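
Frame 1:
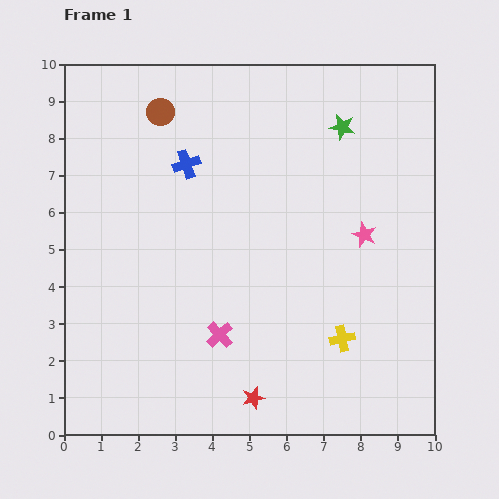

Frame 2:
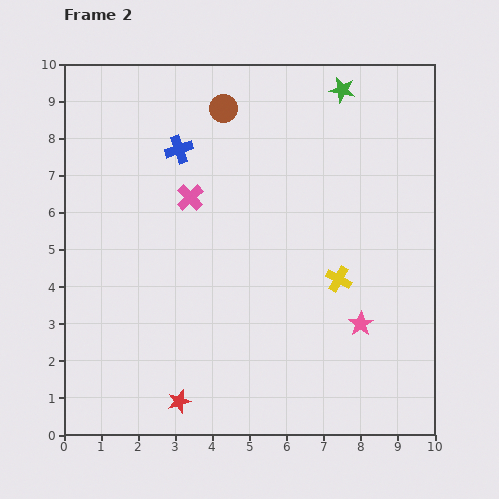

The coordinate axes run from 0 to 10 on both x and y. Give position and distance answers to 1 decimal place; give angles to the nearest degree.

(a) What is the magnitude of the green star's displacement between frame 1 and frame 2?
1.0

The green star moved from (7.5, 8.3) to (7.5, 9.3), a distance of √(0.0² + 1.0²) ≈ 1.0.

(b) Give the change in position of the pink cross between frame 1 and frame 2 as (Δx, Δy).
(-0.8, 3.7)

The pink cross was at (4.2, 2.7) in frame 1 and (3.4, 6.4) in frame 2.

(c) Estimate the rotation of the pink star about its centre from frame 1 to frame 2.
16° clockwise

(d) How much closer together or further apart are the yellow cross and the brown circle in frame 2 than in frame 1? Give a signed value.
-2.3

Distance in frame 1: 7.8. Distance in frame 2: 5.5.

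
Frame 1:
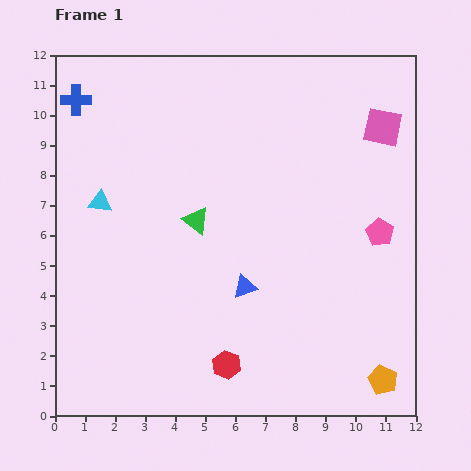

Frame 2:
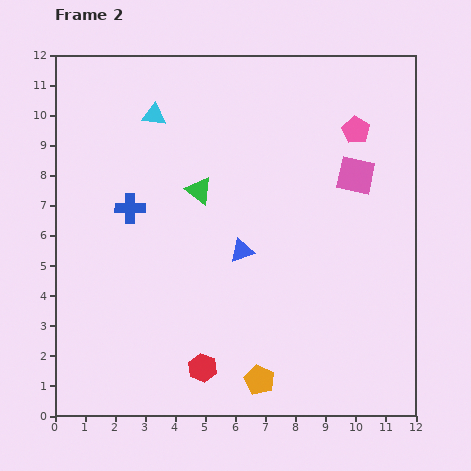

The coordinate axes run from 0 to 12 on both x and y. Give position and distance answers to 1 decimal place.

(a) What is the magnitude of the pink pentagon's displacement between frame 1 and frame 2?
3.5

The pink pentagon moved from (10.8, 6.1) to (10.0, 9.5), a distance of √(0.8² + 3.4²) ≈ 3.5.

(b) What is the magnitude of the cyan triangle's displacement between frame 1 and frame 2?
3.4

The cyan triangle moved from (1.5, 7.1) to (3.3, 10.0), a distance of √(1.8² + 2.9²) ≈ 3.4.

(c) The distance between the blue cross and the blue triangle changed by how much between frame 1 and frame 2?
-4.4

Distance in frame 1: 8.4. Distance in frame 2: 4.0.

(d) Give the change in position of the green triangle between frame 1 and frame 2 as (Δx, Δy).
(0.1, 1.0)

The green triangle was at (4.7, 6.5) in frame 1 and (4.8, 7.5) in frame 2.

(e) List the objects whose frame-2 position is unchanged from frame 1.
none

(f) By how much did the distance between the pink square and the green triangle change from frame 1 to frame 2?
-1.7

Distance in frame 1: 6.9. Distance in frame 2: 5.2.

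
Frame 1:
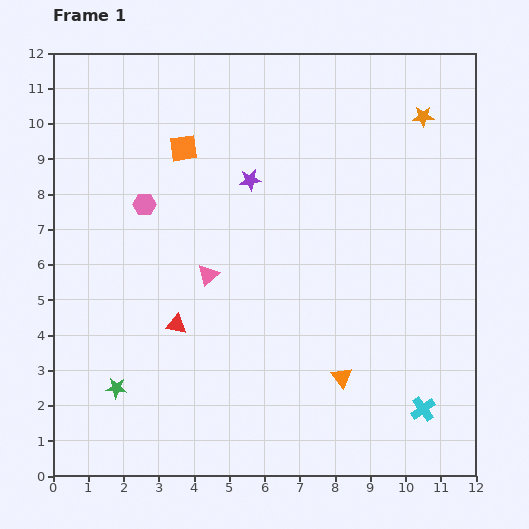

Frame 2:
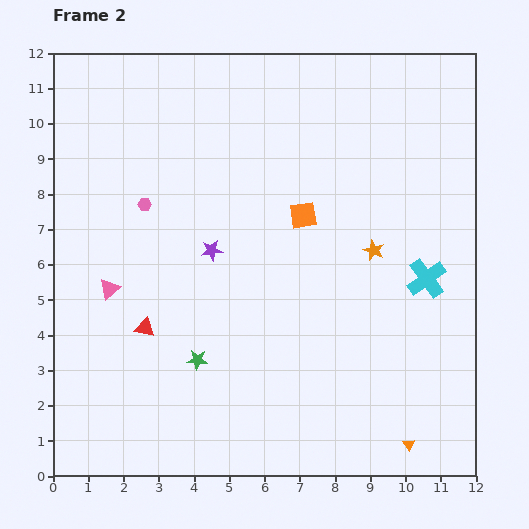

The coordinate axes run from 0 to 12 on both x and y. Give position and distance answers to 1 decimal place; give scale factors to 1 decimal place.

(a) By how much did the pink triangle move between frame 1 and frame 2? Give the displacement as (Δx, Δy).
(-2.8, -0.4)

The pink triangle was at (4.4, 5.7) in frame 1 and (1.6, 5.3) in frame 2.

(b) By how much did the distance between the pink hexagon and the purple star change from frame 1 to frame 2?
-0.8

Distance in frame 1: 3.1. Distance in frame 2: 2.3.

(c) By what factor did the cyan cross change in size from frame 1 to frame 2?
1.6×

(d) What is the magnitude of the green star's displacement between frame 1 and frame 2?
2.4

The green star moved from (1.8, 2.5) to (4.1, 3.3), a distance of √(2.3² + 0.8²) ≈ 2.4.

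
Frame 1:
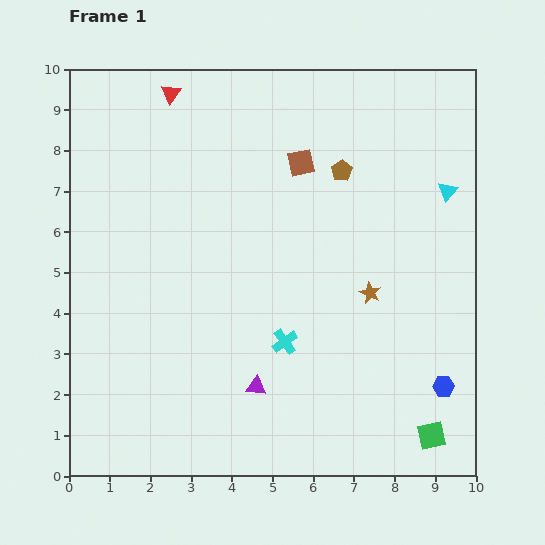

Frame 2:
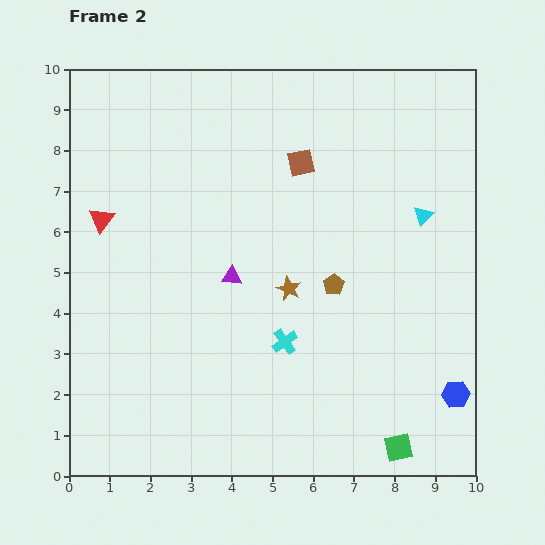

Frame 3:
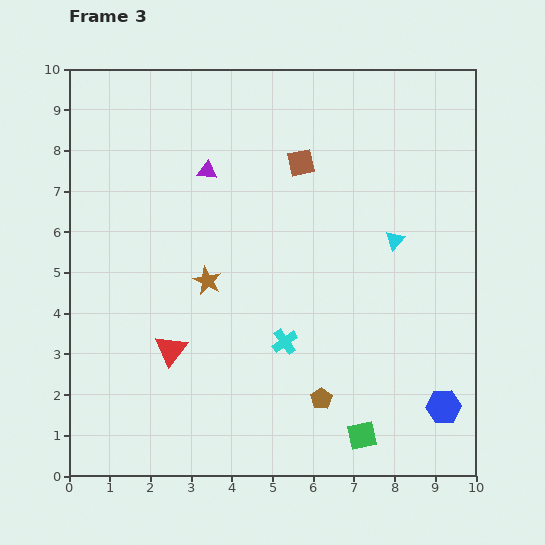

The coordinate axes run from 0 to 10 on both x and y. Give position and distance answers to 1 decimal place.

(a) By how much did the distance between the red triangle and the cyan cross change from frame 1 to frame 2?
-1.3

Distance in frame 1: 6.7. Distance in frame 2: 5.4.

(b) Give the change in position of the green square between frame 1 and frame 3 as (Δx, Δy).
(-1.7, 0.0)

The green square was at (8.9, 1.0) in frame 1 and (7.2, 1.0) in frame 3.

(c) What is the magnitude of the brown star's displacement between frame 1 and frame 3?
4.0

The brown star moved from (7.4, 4.5) to (3.4, 4.8), a distance of √(4.0² + 0.3²) ≈ 4.0.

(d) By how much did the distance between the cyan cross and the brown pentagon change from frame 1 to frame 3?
-2.7

Distance in frame 1: 4.4. Distance in frame 3: 1.7.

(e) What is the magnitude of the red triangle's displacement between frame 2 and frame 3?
3.6

The red triangle moved from (0.8, 6.3) to (2.5, 3.1), a distance of √(1.7² + 3.2²) ≈ 3.6.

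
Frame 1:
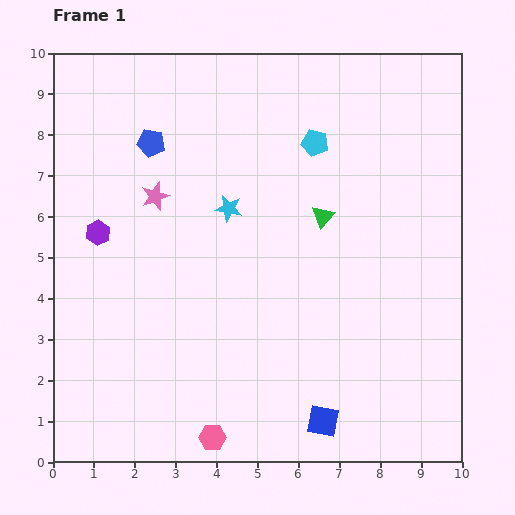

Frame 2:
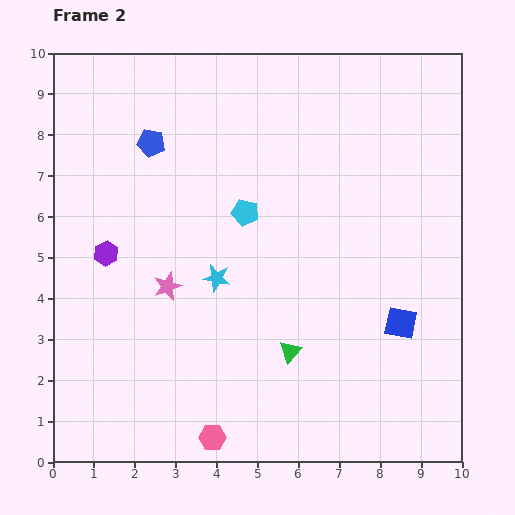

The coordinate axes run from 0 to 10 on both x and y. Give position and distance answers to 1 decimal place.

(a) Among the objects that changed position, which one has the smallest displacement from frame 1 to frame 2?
the purple hexagon

(moved 0.5)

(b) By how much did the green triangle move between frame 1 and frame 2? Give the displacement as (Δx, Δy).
(-0.8, -3.3)

The green triangle was at (6.6, 6.0) in frame 1 and (5.8, 2.7) in frame 2.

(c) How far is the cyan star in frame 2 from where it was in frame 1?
1.7

The cyan star moved from (4.3, 6.2) to (4.0, 4.5), a distance of √(0.3² + 1.7²) ≈ 1.7.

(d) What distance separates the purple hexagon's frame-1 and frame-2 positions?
0.5

The purple hexagon moved from (1.1, 5.6) to (1.3, 5.1), a distance of √(0.2² + 0.5²) ≈ 0.5.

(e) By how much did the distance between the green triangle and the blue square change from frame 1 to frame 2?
-2.2

Distance in frame 1: 5.0. Distance in frame 2: 2.8.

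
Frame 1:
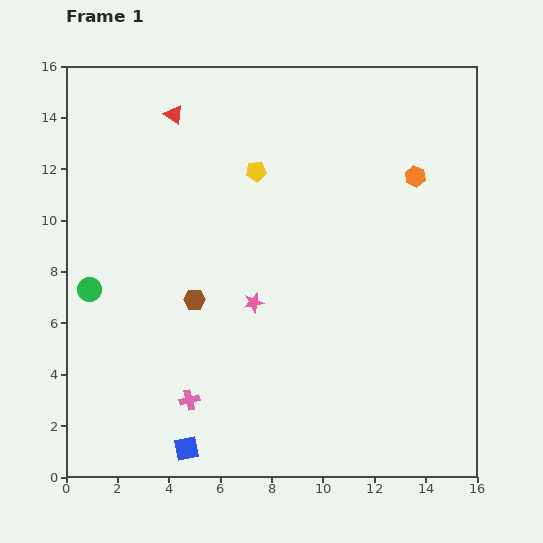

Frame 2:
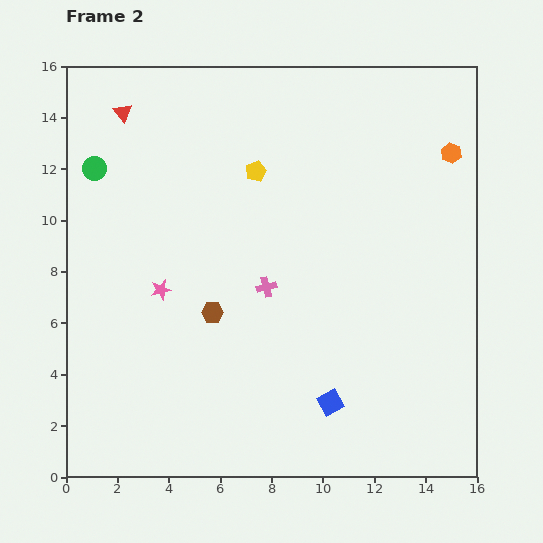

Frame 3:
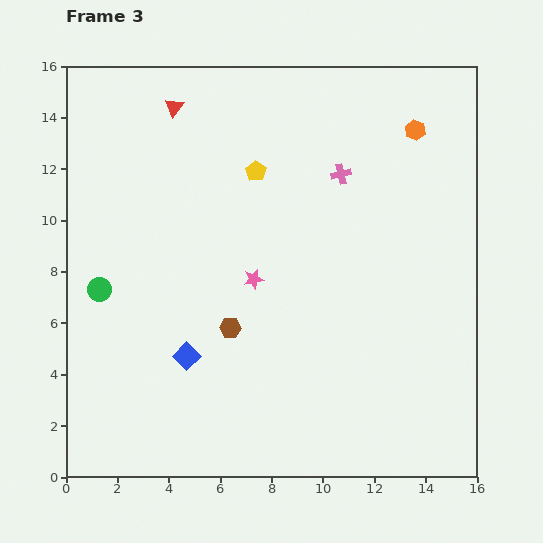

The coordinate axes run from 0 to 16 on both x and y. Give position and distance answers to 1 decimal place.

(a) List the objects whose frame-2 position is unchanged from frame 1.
the yellow pentagon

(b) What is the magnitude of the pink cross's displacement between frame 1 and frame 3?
10.6

The pink cross moved from (4.8, 3.0) to (10.7, 11.8), a distance of √(5.9² + 8.8²) ≈ 10.6.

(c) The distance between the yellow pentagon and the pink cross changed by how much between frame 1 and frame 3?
-6.0

Distance in frame 1: 9.3. Distance in frame 3: 3.3.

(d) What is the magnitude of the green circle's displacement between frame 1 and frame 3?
0.4

The green circle moved from (0.9, 7.3) to (1.3, 7.3), a distance of √(0.4² + 0.0²) ≈ 0.4.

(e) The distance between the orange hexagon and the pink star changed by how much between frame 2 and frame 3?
-3.9

Distance in frame 2: 12.5. Distance in frame 3: 8.6.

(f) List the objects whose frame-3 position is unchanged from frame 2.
the yellow pentagon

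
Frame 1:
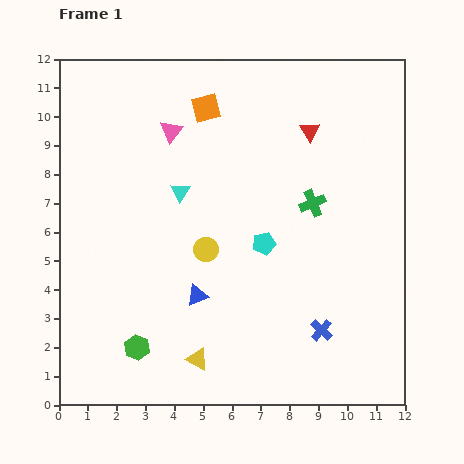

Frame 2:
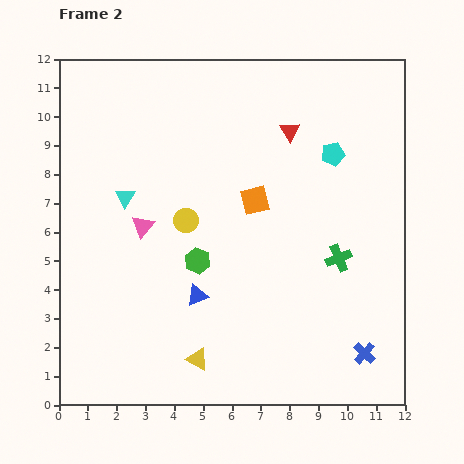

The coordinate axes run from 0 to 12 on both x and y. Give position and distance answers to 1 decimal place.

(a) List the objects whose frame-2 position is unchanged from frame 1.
the yellow triangle, the blue triangle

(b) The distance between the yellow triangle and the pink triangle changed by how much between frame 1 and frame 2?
-3.0

Distance in frame 1: 8.0. Distance in frame 2: 5.0.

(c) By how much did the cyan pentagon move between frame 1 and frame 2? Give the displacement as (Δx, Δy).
(2.4, 3.1)

The cyan pentagon was at (7.1, 5.6) in frame 1 and (9.5, 8.7) in frame 2.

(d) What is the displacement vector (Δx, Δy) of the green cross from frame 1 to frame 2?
(0.9, -1.9)

The green cross was at (8.8, 7.0) in frame 1 and (9.7, 5.1) in frame 2.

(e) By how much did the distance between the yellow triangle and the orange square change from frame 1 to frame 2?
-2.8

Distance in frame 1: 8.7. Distance in frame 2: 5.9.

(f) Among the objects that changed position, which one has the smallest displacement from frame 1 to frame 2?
the red triangle

(moved 0.7)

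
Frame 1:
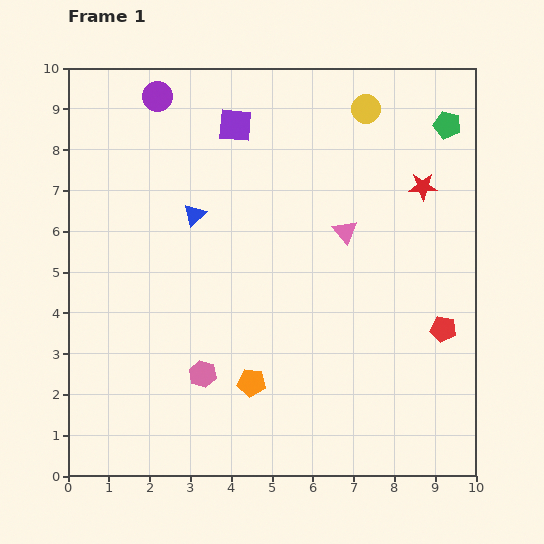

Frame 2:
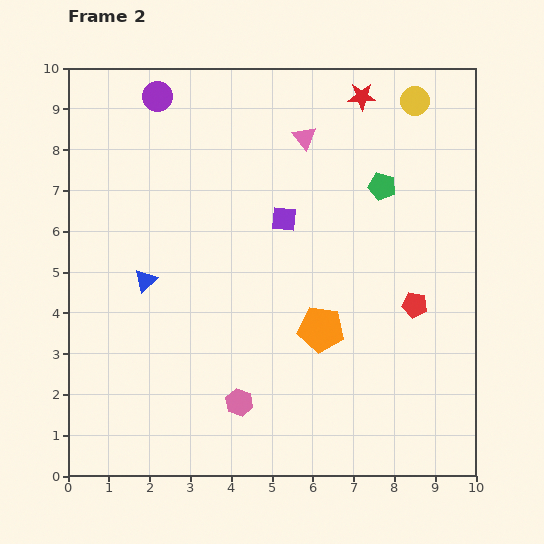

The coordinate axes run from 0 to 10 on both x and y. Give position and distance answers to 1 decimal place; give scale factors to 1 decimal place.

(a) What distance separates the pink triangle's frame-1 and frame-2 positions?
2.5

The pink triangle moved from (6.8, 6.0) to (5.8, 8.3), a distance of √(1.0² + 2.3²) ≈ 2.5.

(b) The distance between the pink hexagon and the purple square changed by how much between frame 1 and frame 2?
-1.6

Distance in frame 1: 6.2. Distance in frame 2: 4.6.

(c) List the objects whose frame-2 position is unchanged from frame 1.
the purple circle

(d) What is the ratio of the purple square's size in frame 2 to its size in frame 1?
0.7×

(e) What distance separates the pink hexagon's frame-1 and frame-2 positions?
1.1

The pink hexagon moved from (3.3, 2.5) to (4.2, 1.8), a distance of √(0.9² + 0.7²) ≈ 1.1.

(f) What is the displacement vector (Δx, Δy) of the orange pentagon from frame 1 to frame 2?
(1.7, 1.3)

The orange pentagon was at (4.5, 2.3) in frame 1 and (6.2, 3.6) in frame 2.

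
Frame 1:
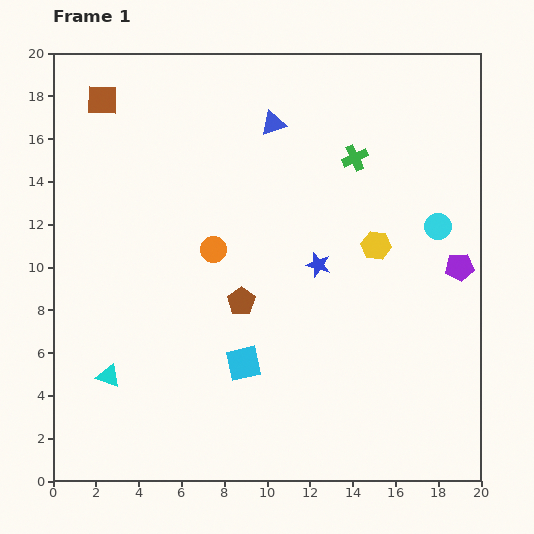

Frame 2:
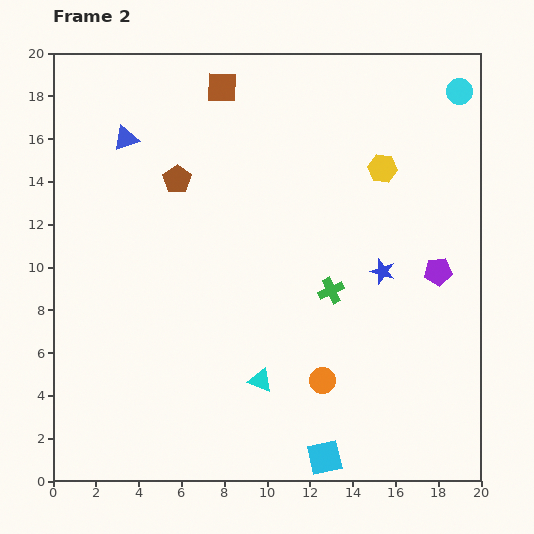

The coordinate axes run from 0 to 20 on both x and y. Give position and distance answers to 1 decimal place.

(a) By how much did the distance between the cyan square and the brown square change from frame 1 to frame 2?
+4.0

Distance in frame 1: 14.0. Distance in frame 2: 18.0.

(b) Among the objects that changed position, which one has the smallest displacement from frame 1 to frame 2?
the purple pentagon

(moved 1.0)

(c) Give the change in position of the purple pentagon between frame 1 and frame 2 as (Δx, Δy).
(-1.0, -0.2)

The purple pentagon was at (19.0, 10.0) in frame 1 and (18.0, 9.8) in frame 2.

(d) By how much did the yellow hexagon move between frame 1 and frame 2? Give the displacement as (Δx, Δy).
(0.3, 3.6)

The yellow hexagon was at (15.1, 11.0) in frame 1 and (15.4, 14.6) in frame 2.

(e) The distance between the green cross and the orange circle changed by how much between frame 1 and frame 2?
-3.7

Distance in frame 1: 7.9. Distance in frame 2: 4.2.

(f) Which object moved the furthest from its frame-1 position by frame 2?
the orange circle

(moved 8.0; next 7.1)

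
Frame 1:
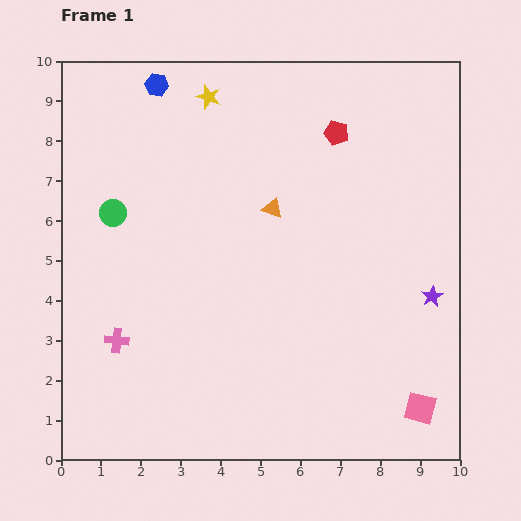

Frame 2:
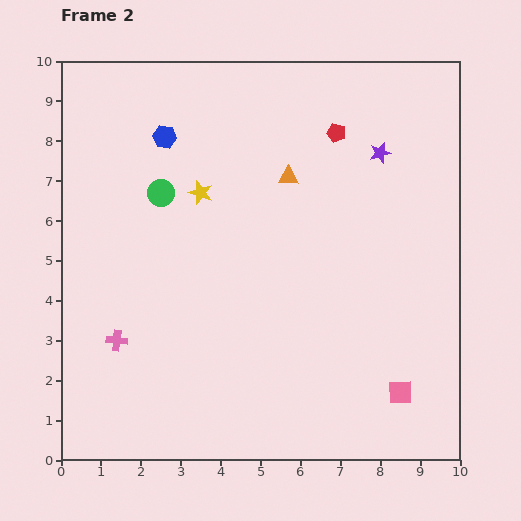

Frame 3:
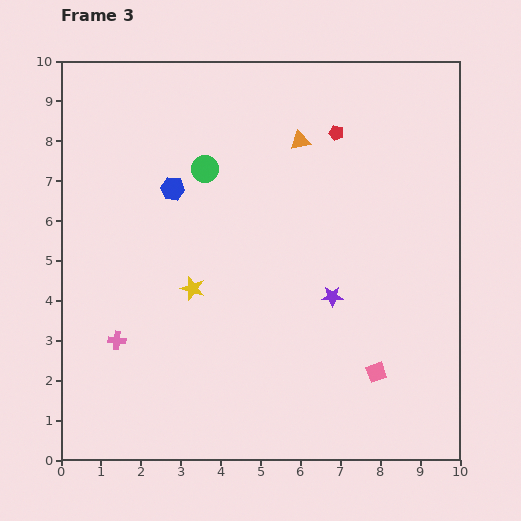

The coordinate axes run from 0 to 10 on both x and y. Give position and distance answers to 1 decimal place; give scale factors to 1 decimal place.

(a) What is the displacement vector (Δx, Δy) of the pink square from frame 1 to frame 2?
(-0.5, 0.4)

The pink square was at (9.0, 1.3) in frame 1 and (8.5, 1.7) in frame 2.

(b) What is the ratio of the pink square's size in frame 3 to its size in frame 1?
0.6×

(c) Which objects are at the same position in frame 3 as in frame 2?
the pink cross, the red pentagon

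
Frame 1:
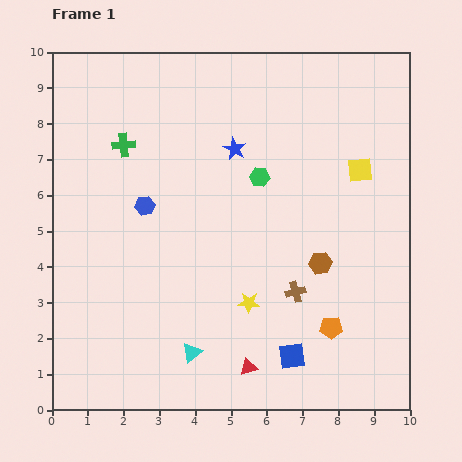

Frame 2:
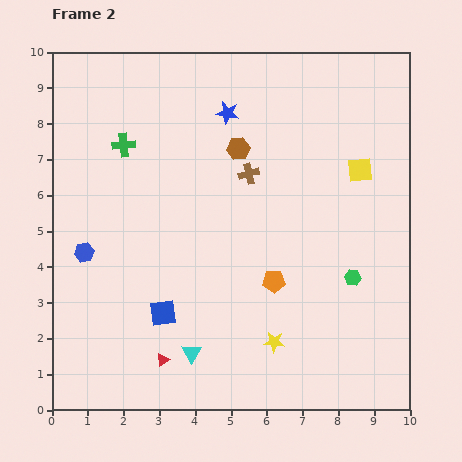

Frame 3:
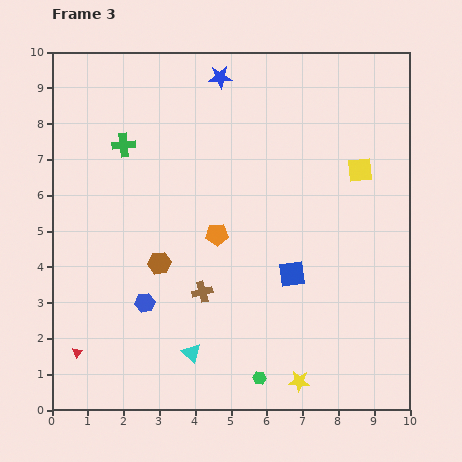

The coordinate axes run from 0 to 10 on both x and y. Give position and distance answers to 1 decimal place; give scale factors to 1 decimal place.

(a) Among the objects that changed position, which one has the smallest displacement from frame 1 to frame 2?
the blue star

(moved 1.0)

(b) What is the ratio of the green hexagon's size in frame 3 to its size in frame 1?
0.7×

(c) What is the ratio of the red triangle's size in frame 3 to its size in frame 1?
0.6×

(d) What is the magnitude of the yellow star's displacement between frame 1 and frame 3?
2.6

The yellow star moved from (5.5, 3.0) to (6.9, 0.8), a distance of √(1.4² + 2.2²) ≈ 2.6.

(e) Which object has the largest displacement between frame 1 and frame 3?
the green hexagon

(moved 5.6; next 4.8)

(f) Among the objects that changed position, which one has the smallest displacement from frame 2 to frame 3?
the blue star

(moved 1.0)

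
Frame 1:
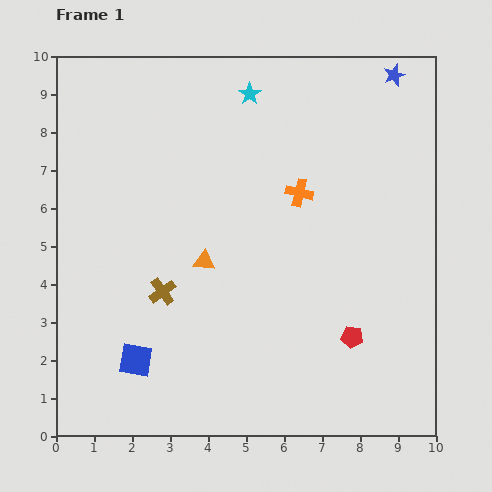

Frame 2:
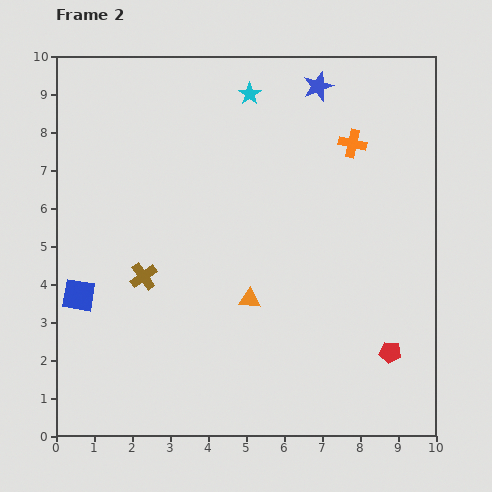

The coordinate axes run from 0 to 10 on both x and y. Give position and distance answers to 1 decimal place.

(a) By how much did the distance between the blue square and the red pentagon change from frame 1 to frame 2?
+2.6

Distance in frame 1: 5.7. Distance in frame 2: 8.3.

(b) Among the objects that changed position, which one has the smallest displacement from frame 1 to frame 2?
the brown cross

(moved 0.6)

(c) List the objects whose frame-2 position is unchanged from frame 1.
the cyan star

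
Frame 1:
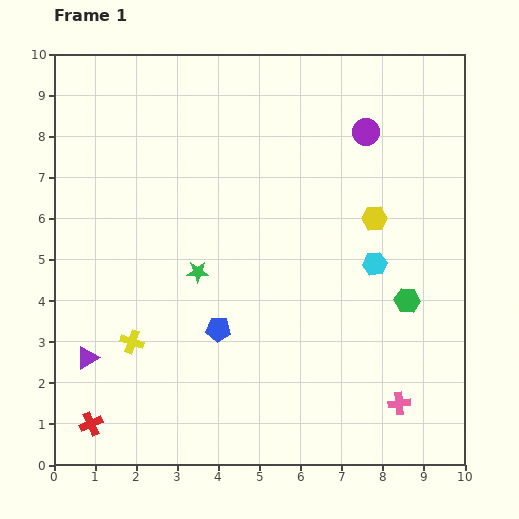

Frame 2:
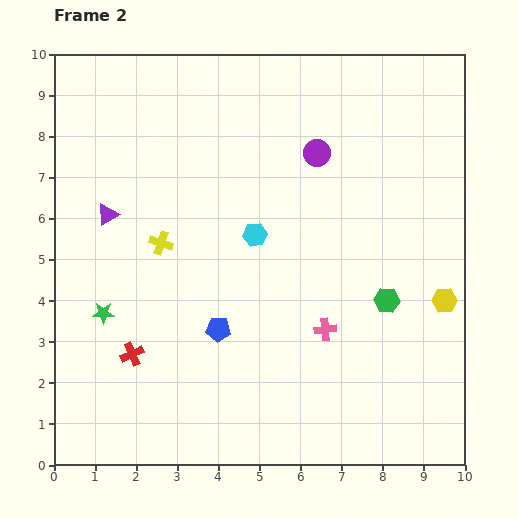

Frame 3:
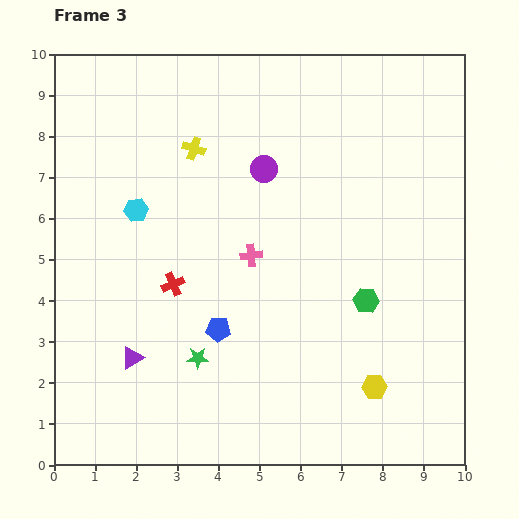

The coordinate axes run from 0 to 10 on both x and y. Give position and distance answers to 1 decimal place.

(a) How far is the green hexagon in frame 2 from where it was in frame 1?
0.5

The green hexagon moved from (8.6, 4.0) to (8.1, 4.0), a distance of √(0.5² + 0.0²) ≈ 0.5.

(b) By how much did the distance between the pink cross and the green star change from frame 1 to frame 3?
-3.1

Distance in frame 1: 5.9. Distance in frame 3: 2.8.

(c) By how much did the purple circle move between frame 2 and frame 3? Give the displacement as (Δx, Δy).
(-1.3, -0.4)

The purple circle was at (6.4, 7.6) in frame 2 and (5.1, 7.2) in frame 3.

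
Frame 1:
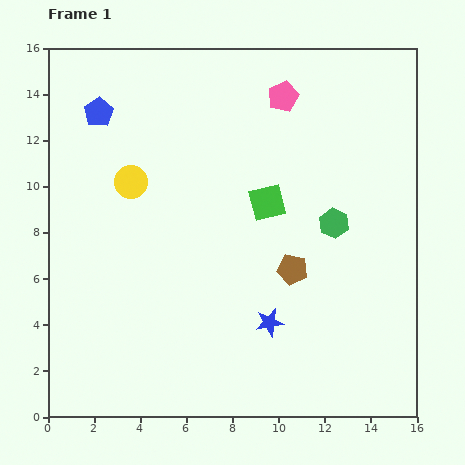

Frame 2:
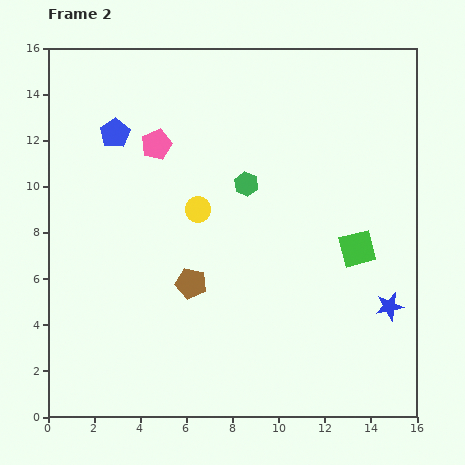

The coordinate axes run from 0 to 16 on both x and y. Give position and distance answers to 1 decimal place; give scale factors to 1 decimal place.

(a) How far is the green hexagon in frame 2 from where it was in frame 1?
4.2

The green hexagon moved from (12.4, 8.4) to (8.6, 10.1), a distance of √(3.8² + 1.7²) ≈ 4.2.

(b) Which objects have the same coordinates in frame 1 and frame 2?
none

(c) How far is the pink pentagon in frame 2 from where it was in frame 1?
5.9

The pink pentagon moved from (10.2, 13.9) to (4.7, 11.8), a distance of √(5.5² + 2.1²) ≈ 5.9.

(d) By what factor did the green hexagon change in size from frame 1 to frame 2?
0.8×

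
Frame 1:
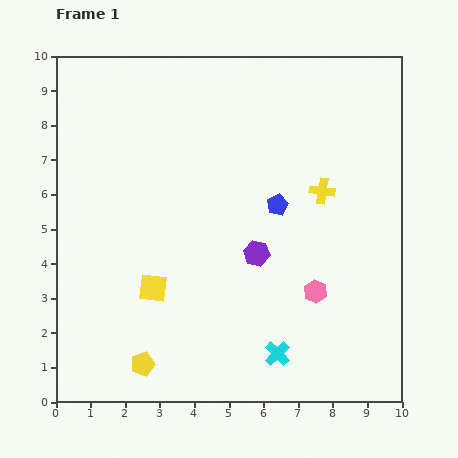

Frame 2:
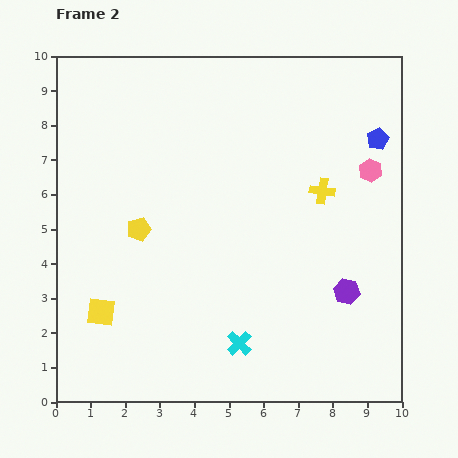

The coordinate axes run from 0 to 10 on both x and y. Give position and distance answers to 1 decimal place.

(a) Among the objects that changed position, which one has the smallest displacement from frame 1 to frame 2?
the cyan cross

(moved 1.1)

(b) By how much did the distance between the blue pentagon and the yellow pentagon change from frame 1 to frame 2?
+1.4

Distance in frame 1: 6.0. Distance in frame 2: 7.4.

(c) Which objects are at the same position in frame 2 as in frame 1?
the yellow cross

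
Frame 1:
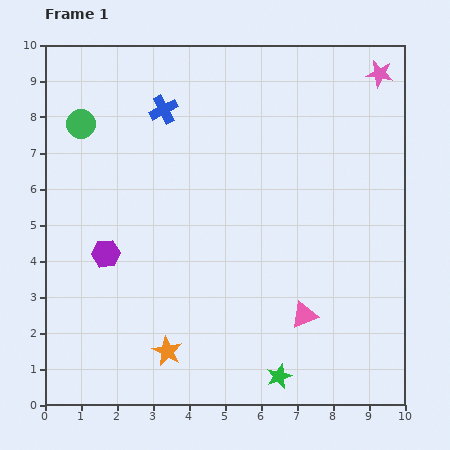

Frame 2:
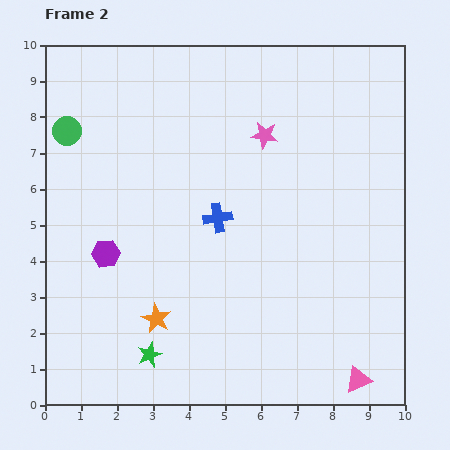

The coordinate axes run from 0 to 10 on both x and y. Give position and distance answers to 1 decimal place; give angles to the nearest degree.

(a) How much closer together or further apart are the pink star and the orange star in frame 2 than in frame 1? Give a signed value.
-3.8

Distance in frame 1: 9.7. Distance in frame 2: 5.9.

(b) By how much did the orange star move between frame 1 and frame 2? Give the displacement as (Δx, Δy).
(-0.3, 0.9)

The orange star was at (3.4, 1.5) in frame 1 and (3.1, 2.4) in frame 2.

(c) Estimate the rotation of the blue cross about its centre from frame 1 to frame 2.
18° clockwise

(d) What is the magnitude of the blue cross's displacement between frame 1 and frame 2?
3.4

The blue cross moved from (3.3, 8.2) to (4.8, 5.2), a distance of √(1.5² + 3.0²) ≈ 3.4.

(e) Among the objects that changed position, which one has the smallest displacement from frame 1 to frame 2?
the green circle

(moved 0.4)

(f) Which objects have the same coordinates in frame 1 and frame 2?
the purple hexagon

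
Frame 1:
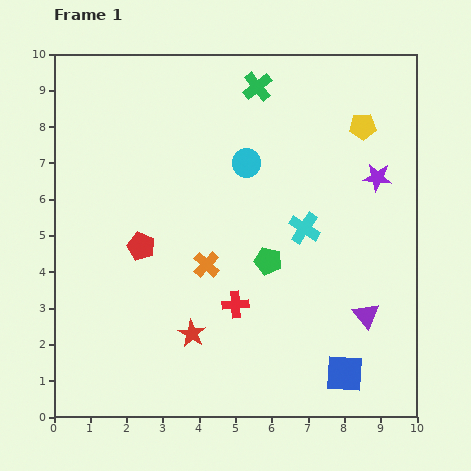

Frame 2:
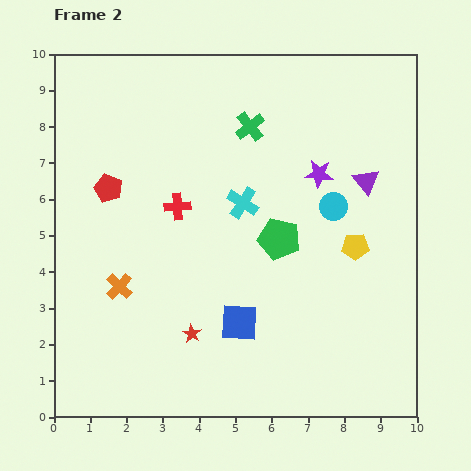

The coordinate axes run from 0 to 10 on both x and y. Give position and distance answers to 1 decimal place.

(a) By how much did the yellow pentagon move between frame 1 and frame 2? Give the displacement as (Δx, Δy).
(-0.2, -3.3)

The yellow pentagon was at (8.5, 8.0) in frame 1 and (8.3, 4.7) in frame 2.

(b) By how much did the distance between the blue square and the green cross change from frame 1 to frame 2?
-2.9

Distance in frame 1: 8.3. Distance in frame 2: 5.4.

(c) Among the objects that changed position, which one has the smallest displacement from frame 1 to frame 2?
the green pentagon

(moved 0.7)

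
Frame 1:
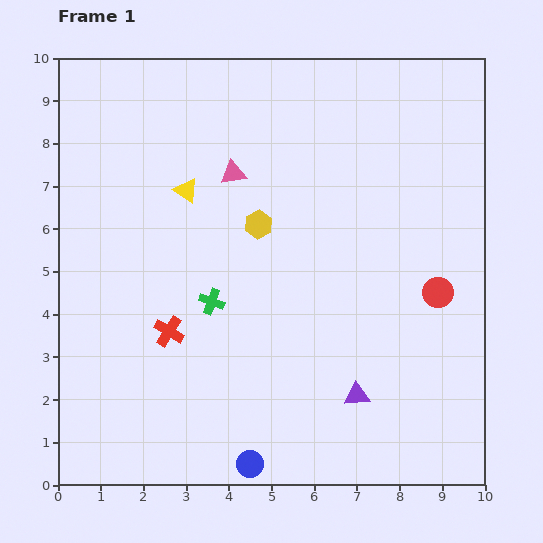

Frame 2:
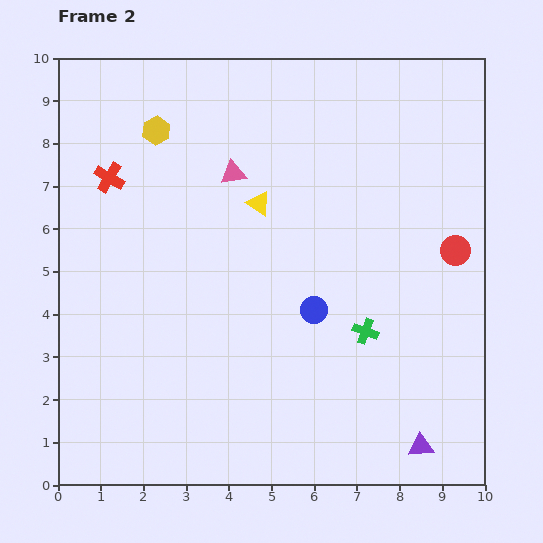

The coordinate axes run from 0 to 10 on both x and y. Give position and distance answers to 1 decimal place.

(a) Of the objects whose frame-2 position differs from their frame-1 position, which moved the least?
the red circle

(moved 1.1)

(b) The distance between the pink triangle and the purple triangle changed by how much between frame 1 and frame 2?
+1.8

Distance in frame 1: 6.0. Distance in frame 2: 7.8.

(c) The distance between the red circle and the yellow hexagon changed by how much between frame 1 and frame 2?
+3.0

Distance in frame 1: 4.5. Distance in frame 2: 7.5.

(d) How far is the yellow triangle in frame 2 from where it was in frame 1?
1.7

The yellow triangle moved from (3.0, 6.9) to (4.7, 6.6), a distance of √(1.7² + 0.3²) ≈ 1.7.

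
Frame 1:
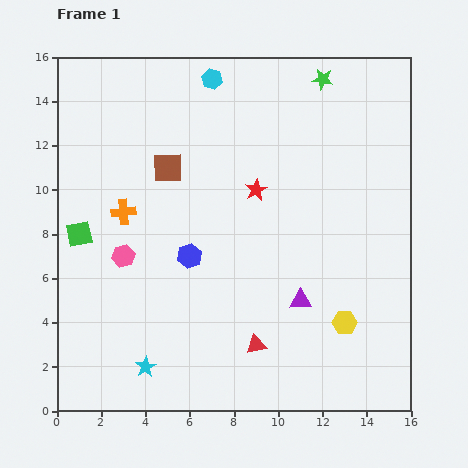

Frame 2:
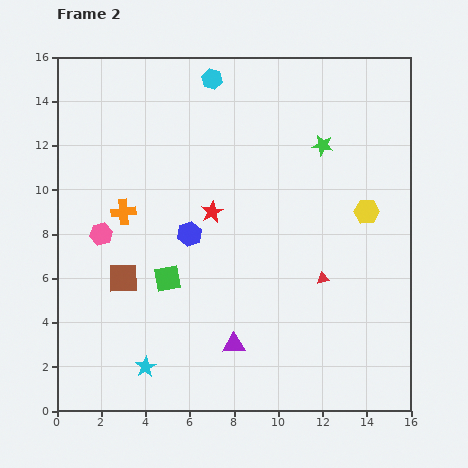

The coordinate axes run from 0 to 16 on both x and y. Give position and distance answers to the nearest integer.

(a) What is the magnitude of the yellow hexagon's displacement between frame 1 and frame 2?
5

The yellow hexagon moved from (13, 4) to (14, 9), a distance of √(1² + 5²) ≈ 5.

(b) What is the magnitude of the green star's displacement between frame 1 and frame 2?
3

The green star moved from (12, 15) to (12, 12), a distance of √(0² + 3²) ≈ 3.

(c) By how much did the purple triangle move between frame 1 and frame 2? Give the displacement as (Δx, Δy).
(-3, -2)

The purple triangle was at (11, 5) in frame 1 and (8, 3) in frame 2.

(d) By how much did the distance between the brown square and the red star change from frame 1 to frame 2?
+1

Distance in frame 1: 4. Distance in frame 2: 5.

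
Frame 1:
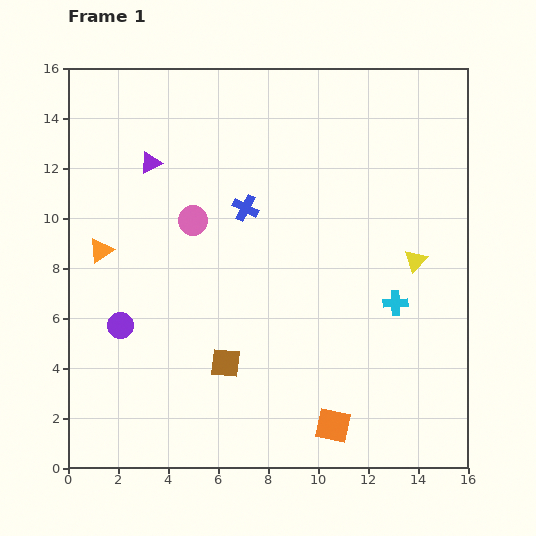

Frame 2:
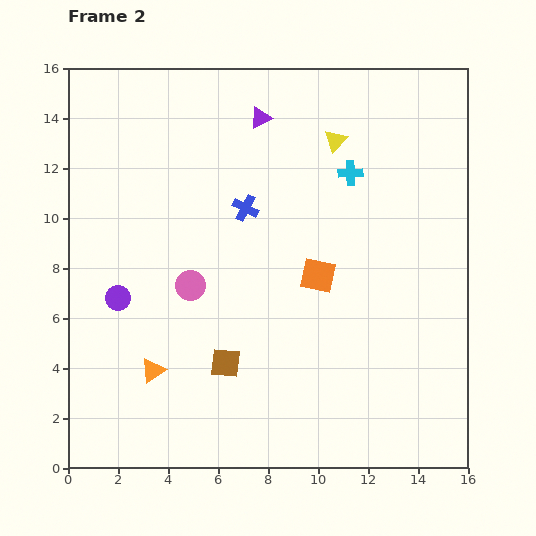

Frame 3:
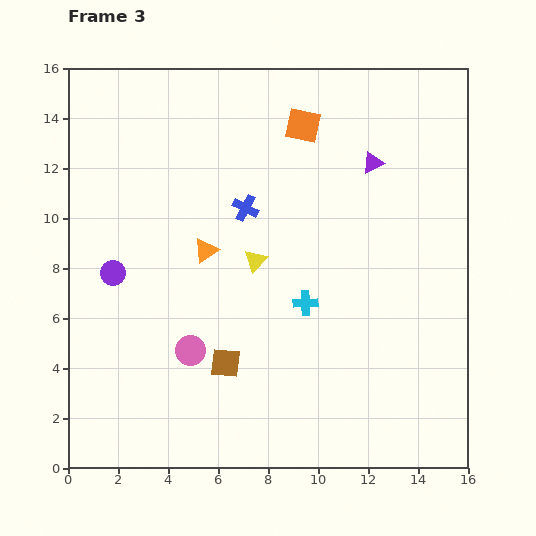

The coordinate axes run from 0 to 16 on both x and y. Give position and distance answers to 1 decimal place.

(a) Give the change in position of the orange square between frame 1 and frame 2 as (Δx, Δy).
(-0.6, 6.0)

The orange square was at (10.6, 1.7) in frame 1 and (10.0, 7.7) in frame 2.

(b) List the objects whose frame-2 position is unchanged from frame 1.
the blue cross, the brown square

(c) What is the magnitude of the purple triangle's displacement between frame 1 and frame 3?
8.9

The purple triangle moved from (3.3, 12.2) to (12.2, 12.2), a distance of √(8.9² + 0.0²) ≈ 8.9.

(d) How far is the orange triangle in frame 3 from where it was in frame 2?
5.2

The orange triangle moved from (3.4, 3.9) to (5.5, 8.7), a distance of √(2.1² + 4.8²) ≈ 5.2.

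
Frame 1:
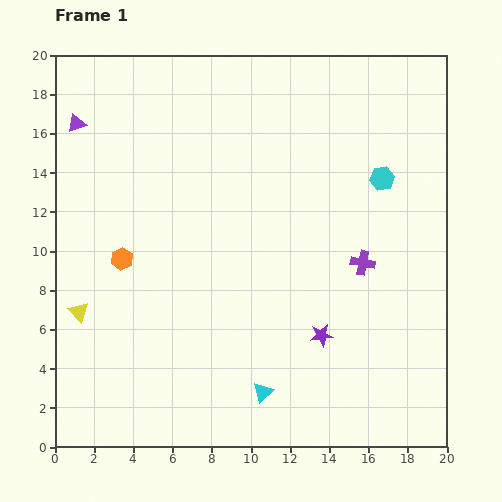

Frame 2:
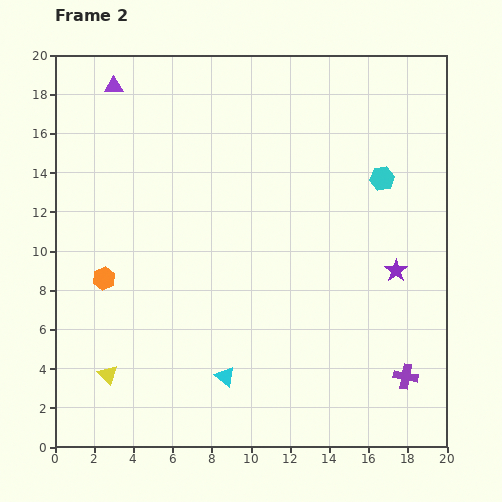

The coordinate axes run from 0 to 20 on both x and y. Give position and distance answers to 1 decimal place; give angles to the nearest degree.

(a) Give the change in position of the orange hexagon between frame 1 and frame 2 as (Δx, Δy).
(-0.9, -1.0)

The orange hexagon was at (3.4, 9.6) in frame 1 and (2.5, 8.6) in frame 2.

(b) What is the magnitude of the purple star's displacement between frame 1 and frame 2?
5.0

The purple star moved from (13.6, 5.7) to (17.4, 9.0), a distance of √(3.8² + 3.3²) ≈ 5.0.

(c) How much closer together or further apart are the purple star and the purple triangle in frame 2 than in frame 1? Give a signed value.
+0.7

Distance in frame 1: 16.5. Distance in frame 2: 17.2.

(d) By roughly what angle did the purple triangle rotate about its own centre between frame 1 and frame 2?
19° clockwise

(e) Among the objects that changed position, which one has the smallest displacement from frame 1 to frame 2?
the orange hexagon

(moved 1.3)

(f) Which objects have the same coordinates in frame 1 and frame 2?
the cyan hexagon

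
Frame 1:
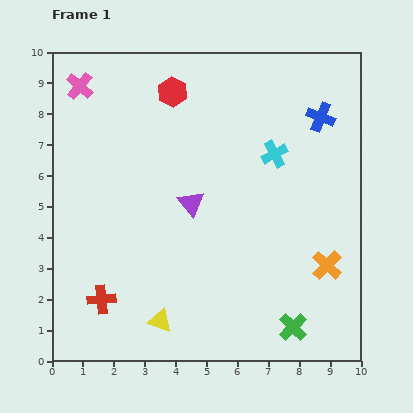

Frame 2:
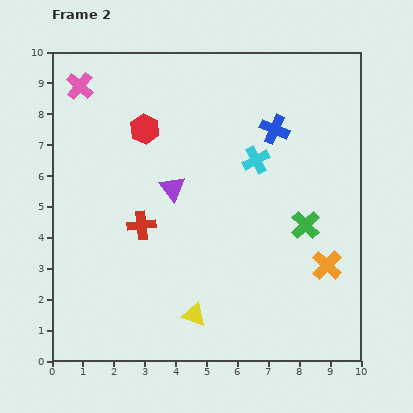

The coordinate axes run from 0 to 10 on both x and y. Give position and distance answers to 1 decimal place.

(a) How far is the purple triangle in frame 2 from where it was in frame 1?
0.8

The purple triangle moved from (4.5, 5.1) to (3.9, 5.6), a distance of √(0.6² + 0.5²) ≈ 0.8.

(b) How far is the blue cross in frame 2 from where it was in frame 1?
1.6

The blue cross moved from (8.7, 7.9) to (7.2, 7.5), a distance of √(1.5² + 0.4²) ≈ 1.6.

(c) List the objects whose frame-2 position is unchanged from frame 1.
the pink cross, the orange cross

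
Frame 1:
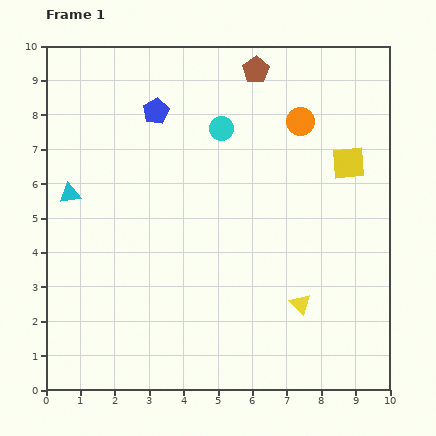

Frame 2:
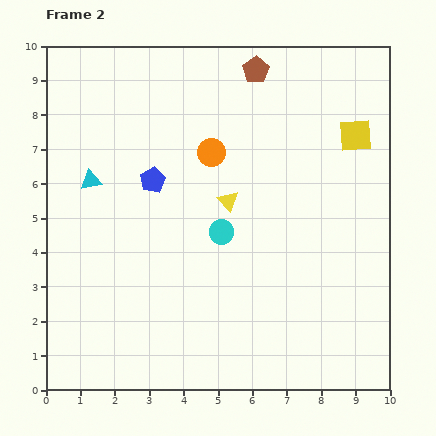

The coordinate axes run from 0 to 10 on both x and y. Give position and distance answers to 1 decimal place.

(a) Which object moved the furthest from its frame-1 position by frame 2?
the yellow triangle

(moved 3.7; next 3.0)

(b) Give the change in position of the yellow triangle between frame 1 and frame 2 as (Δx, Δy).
(-2.1, 3.0)

The yellow triangle was at (7.4, 2.5) in frame 1 and (5.3, 5.5) in frame 2.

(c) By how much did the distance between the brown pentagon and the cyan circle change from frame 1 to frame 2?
+2.8

Distance in frame 1: 2.0. Distance in frame 2: 4.8.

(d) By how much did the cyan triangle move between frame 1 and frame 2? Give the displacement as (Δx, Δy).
(0.6, 0.4)

The cyan triangle was at (0.7, 5.7) in frame 1 and (1.3, 6.1) in frame 2.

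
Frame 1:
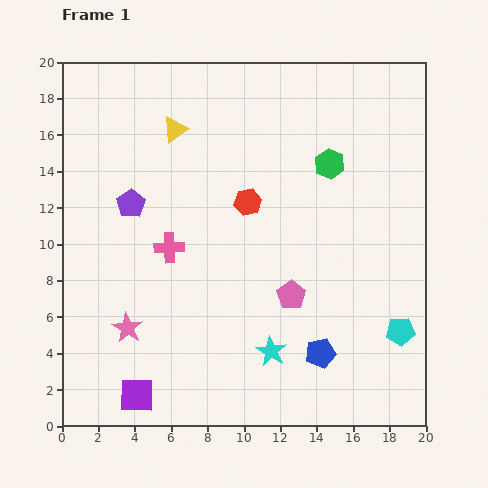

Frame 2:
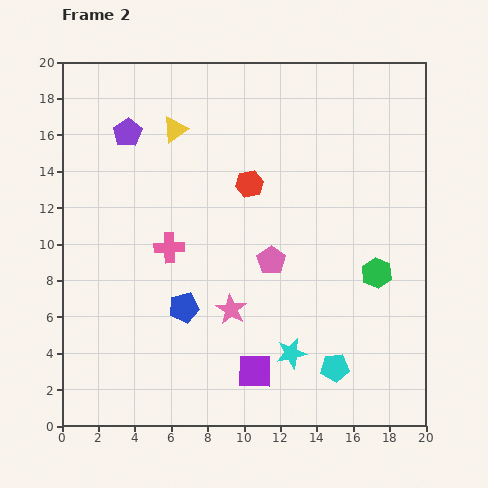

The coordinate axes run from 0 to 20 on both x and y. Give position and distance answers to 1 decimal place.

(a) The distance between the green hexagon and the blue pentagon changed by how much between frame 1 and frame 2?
+0.4

Distance in frame 1: 10.4. Distance in frame 2: 10.8.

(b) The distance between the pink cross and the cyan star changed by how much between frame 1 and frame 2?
+0.9

Distance in frame 1: 8.0. Distance in frame 2: 8.9.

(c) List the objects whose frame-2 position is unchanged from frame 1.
the yellow triangle, the pink cross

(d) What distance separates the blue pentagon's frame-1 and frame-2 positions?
7.9

The blue pentagon moved from (14.2, 4.0) to (6.7, 6.5), a distance of √(7.5² + 2.5²) ≈ 7.9.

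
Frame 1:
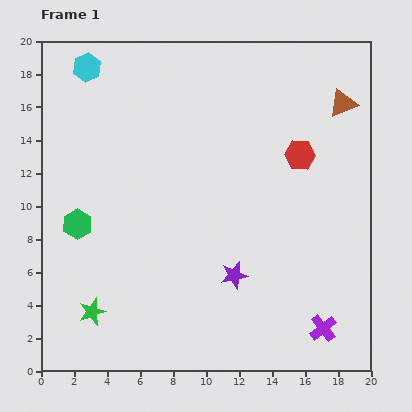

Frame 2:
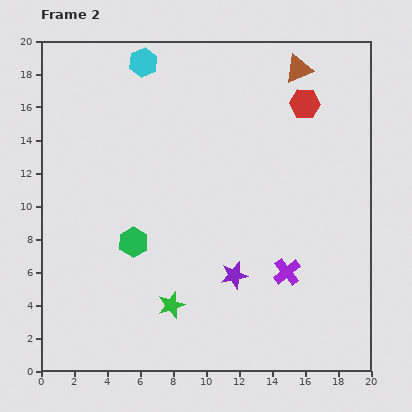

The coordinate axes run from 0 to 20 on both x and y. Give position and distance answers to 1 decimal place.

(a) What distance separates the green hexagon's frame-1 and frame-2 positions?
3.6

The green hexagon moved from (2.2, 8.9) to (5.6, 7.8), a distance of √(3.4² + 1.1²) ≈ 3.6.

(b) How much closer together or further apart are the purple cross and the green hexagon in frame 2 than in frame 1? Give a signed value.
-6.7

Distance in frame 1: 16.2. Distance in frame 2: 9.5.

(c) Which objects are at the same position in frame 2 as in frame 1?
the purple star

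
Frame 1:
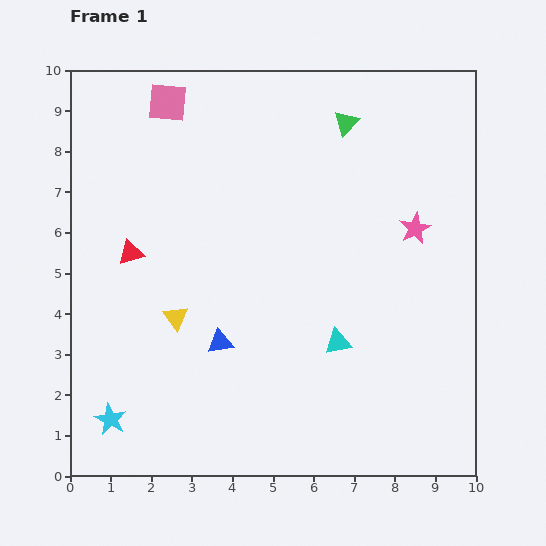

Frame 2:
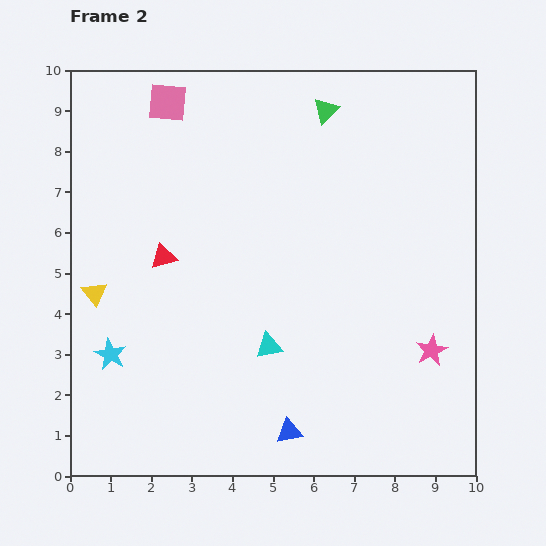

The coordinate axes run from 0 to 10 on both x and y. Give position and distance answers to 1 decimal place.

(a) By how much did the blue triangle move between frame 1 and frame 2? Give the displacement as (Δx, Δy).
(1.7, -2.2)

The blue triangle was at (3.7, 3.3) in frame 1 and (5.4, 1.1) in frame 2.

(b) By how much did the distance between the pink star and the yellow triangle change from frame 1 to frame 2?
+2.1

Distance in frame 1: 6.3. Distance in frame 2: 8.4.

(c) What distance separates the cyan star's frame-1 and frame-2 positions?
1.6

The cyan star moved from (1.0, 1.4) to (1.0, 3.0), a distance of √(0.0² + 1.6²) ≈ 1.6.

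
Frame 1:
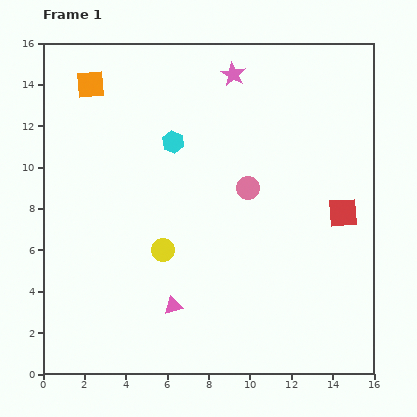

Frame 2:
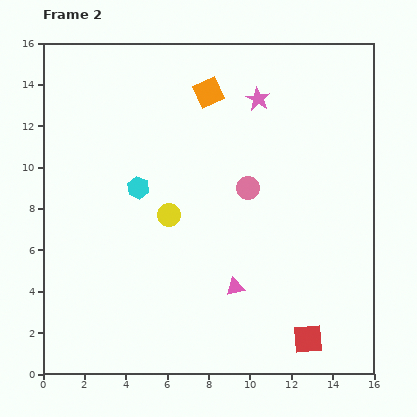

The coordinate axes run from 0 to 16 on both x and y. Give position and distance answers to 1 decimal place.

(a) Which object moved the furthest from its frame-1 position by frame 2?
the red square

(moved 6.3; next 5.7)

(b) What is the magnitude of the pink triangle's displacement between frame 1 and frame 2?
3.1

The pink triangle moved from (6.3, 3.3) to (9.3, 4.2), a distance of √(3.0² + 0.9²) ≈ 3.1.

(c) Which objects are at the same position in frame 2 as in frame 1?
the pink circle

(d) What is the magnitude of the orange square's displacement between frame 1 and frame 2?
5.7

The orange square moved from (2.3, 14.0) to (8.0, 13.6), a distance of √(5.7² + 0.4²) ≈ 5.7.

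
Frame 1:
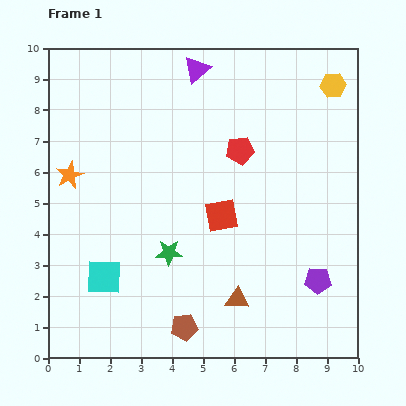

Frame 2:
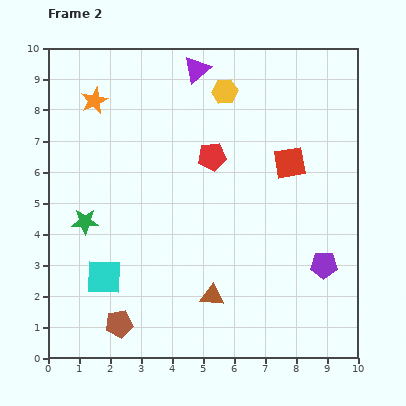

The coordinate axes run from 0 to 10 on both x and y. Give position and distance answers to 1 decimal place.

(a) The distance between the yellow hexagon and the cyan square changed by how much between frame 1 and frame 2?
-2.5

Distance in frame 1: 9.7. Distance in frame 2: 7.2.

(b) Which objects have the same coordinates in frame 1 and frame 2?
the cyan square, the purple triangle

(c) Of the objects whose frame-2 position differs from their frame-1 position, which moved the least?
the purple pentagon

(moved 0.5)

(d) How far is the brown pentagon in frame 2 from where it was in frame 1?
2.1

The brown pentagon moved from (4.4, 1.0) to (2.3, 1.1), a distance of √(2.1² + 0.1²) ≈ 2.1.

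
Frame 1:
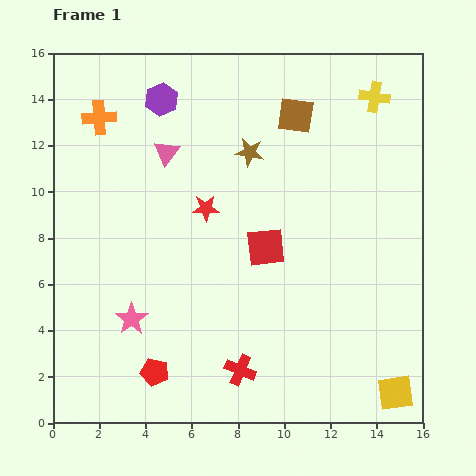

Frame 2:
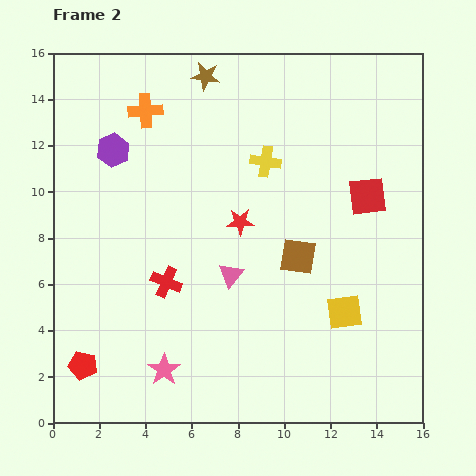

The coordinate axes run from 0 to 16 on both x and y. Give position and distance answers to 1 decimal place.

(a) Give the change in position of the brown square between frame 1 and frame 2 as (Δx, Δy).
(0.1, -6.1)

The brown square was at (10.5, 13.3) in frame 1 and (10.6, 7.2) in frame 2.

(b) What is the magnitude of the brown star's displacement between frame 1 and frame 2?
3.8

The brown star moved from (8.5, 11.7) to (6.6, 15.0), a distance of √(1.9² + 3.3²) ≈ 3.8.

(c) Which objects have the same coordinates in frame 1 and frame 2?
none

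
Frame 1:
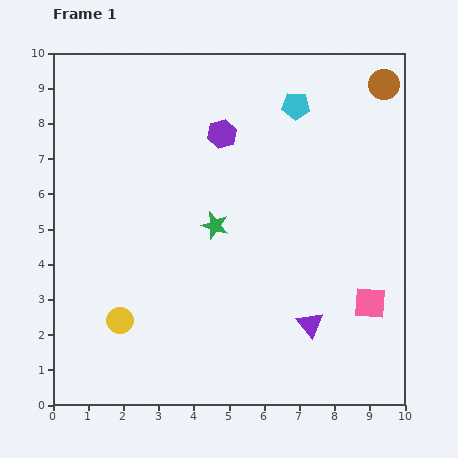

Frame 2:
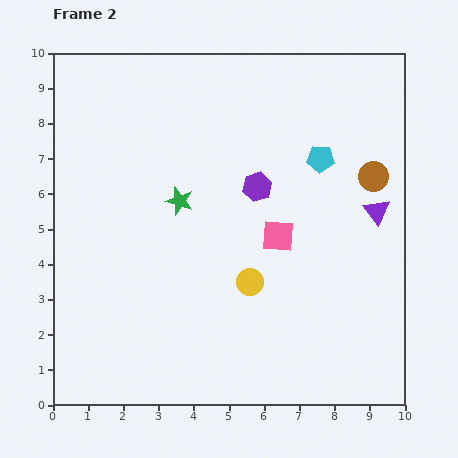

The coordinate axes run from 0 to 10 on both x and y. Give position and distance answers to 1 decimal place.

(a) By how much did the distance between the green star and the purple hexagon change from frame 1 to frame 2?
-0.4

Distance in frame 1: 2.6. Distance in frame 2: 2.2.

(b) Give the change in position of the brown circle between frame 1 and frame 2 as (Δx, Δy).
(-0.3, -2.6)

The brown circle was at (9.4, 9.1) in frame 1 and (9.1, 6.5) in frame 2.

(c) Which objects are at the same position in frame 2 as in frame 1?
none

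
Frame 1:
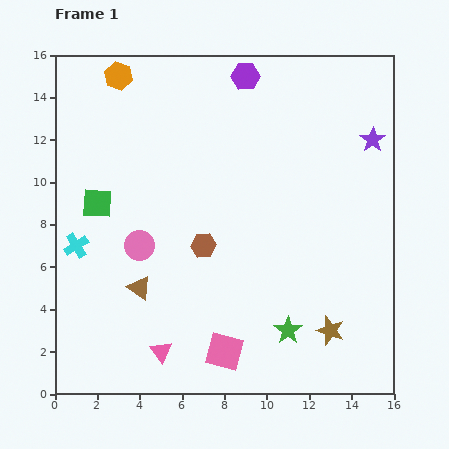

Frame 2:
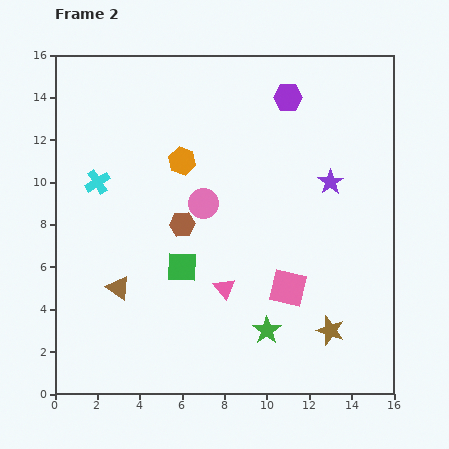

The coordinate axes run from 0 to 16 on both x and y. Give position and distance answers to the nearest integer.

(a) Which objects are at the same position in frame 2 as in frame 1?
the brown star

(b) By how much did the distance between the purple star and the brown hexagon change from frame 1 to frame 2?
-2

Distance in frame 1: 9. Distance in frame 2: 7.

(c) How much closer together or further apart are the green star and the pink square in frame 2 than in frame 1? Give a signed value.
-1

Distance in frame 1: 3. Distance in frame 2: 2.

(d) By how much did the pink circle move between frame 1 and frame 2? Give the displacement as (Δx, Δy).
(3, 2)

The pink circle was at (4, 7) in frame 1 and (7, 9) in frame 2.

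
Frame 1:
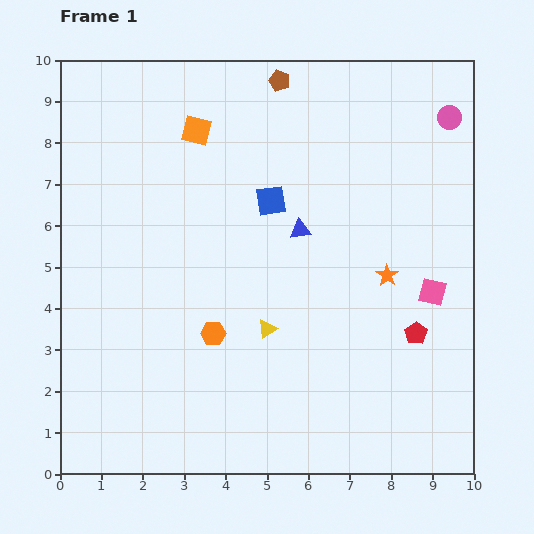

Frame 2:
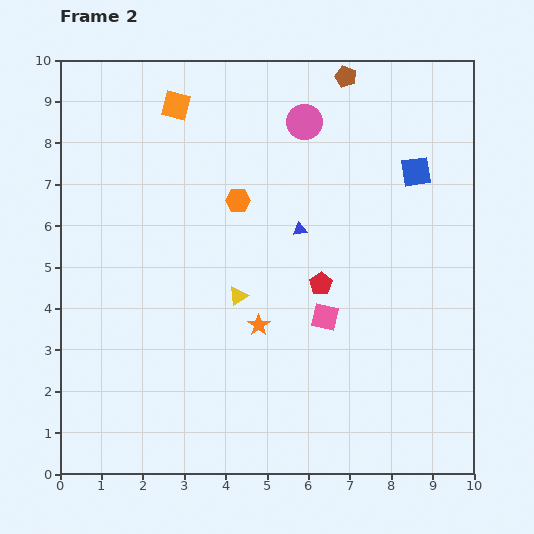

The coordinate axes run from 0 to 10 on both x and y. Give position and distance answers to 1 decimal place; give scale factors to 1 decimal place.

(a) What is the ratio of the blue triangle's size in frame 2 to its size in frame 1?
0.7×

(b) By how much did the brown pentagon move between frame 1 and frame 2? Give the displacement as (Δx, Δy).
(1.6, 0.1)

The brown pentagon was at (5.3, 9.5) in frame 1 and (6.9, 9.6) in frame 2.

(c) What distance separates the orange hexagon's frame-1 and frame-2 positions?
3.3

The orange hexagon moved from (3.7, 3.4) to (4.3, 6.6), a distance of √(0.6² + 3.2²) ≈ 3.3.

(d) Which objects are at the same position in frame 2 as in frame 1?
the blue triangle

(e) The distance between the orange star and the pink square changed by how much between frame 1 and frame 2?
+0.4

Distance in frame 1: 1.2. Distance in frame 2: 1.6.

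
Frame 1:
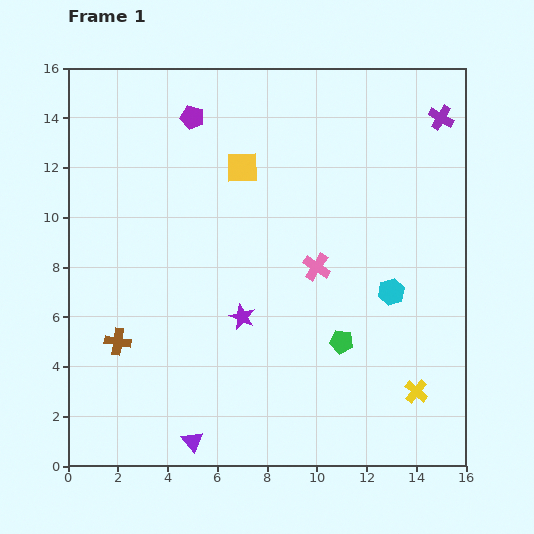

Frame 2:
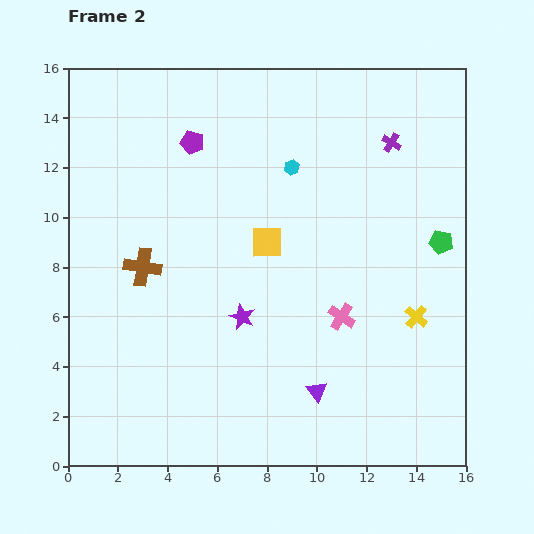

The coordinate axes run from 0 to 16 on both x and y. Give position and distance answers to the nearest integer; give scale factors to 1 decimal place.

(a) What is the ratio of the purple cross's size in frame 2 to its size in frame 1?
0.8×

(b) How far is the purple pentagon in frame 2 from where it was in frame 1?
1

The purple pentagon moved from (5, 14) to (5, 13), a distance of √(0² + 1²) ≈ 1.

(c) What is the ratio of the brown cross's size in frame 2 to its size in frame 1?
1.4×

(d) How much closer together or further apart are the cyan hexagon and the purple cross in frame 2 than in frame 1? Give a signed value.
-3

Distance in frame 1: 7. Distance in frame 2: 4.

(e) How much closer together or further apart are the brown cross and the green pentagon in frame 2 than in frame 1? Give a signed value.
+3

Distance in frame 1: 9. Distance in frame 2: 12.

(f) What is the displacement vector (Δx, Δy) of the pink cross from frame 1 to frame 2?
(1, -2)

The pink cross was at (10, 8) in frame 1 and (11, 6) in frame 2.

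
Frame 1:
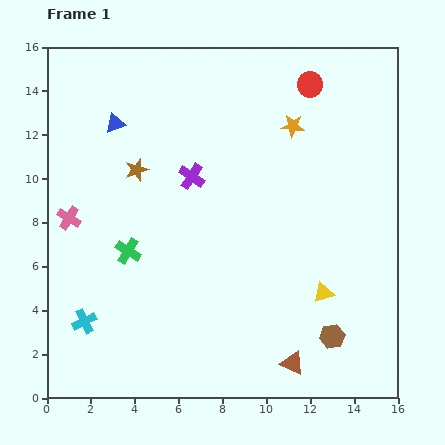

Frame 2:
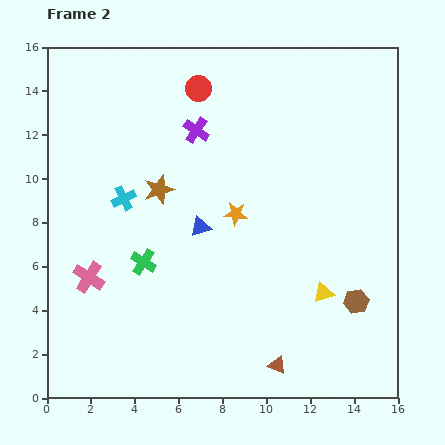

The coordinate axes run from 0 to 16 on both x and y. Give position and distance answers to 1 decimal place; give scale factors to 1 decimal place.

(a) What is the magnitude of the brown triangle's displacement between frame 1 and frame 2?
0.7

The brown triangle moved from (11.2, 1.6) to (10.5, 1.5), a distance of √(0.7² + 0.1²) ≈ 0.7.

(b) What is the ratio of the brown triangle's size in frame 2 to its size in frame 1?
0.8×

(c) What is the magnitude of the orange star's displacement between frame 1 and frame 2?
4.8

The orange star moved from (11.2, 12.4) to (8.6, 8.4), a distance of √(2.6² + 4.0²) ≈ 4.8.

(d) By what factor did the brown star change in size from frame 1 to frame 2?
1.3×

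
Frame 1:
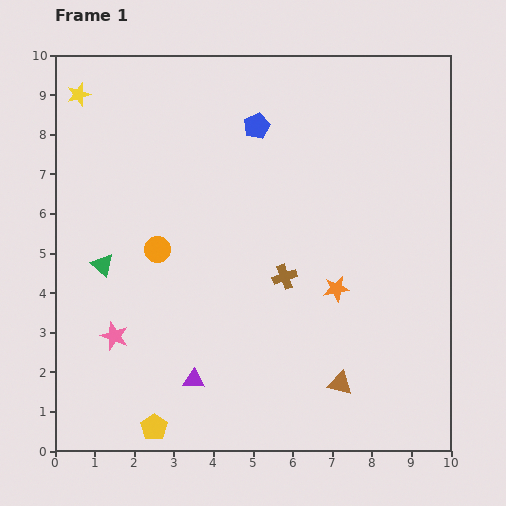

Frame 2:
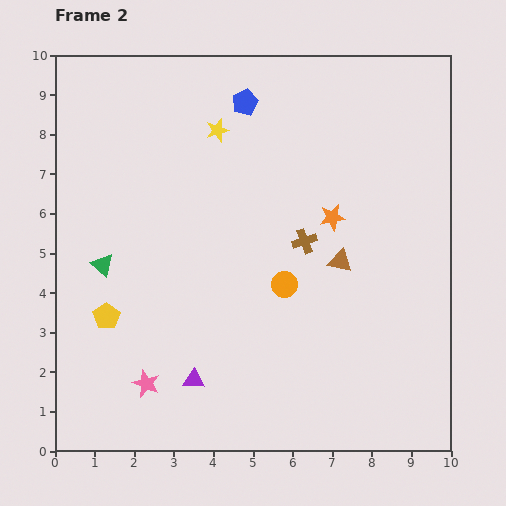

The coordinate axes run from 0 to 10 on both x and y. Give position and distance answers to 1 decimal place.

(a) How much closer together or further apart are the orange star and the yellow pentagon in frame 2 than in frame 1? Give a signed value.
+0.4

Distance in frame 1: 5.8. Distance in frame 2: 6.2.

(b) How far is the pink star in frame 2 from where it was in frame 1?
1.4

The pink star moved from (1.5, 2.9) to (2.3, 1.7), a distance of √(0.8² + 1.2²) ≈ 1.4.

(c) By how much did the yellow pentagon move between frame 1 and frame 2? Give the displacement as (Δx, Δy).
(-1.2, 2.8)

The yellow pentagon was at (2.5, 0.6) in frame 1 and (1.3, 3.4) in frame 2.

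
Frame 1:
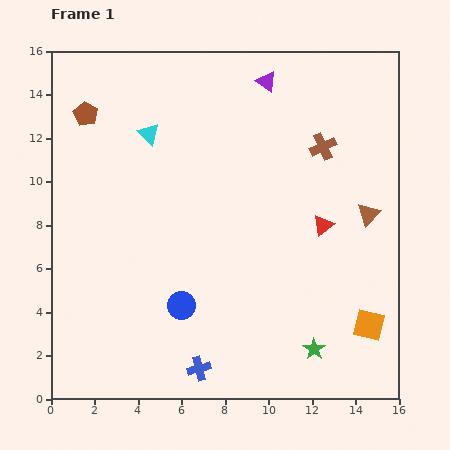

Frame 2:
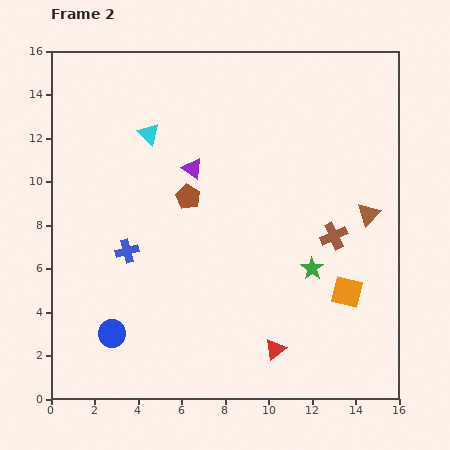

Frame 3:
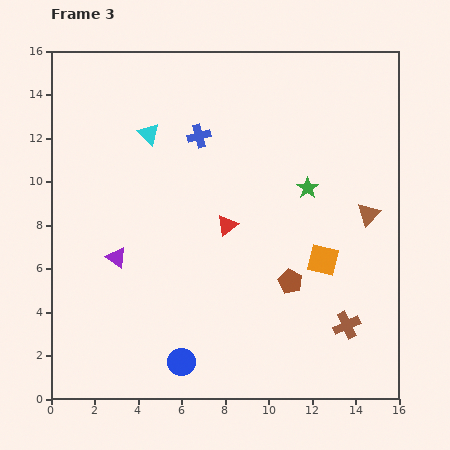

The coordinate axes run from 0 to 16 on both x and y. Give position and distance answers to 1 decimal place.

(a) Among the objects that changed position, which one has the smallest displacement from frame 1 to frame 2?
the orange square

(moved 1.8)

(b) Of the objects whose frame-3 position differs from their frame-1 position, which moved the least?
the blue circle

(moved 2.6)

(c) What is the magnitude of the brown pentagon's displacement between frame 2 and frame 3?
6.1

The brown pentagon moved from (6.3, 9.3) to (11.0, 5.4), a distance of √(4.7² + 3.9²) ≈ 6.1.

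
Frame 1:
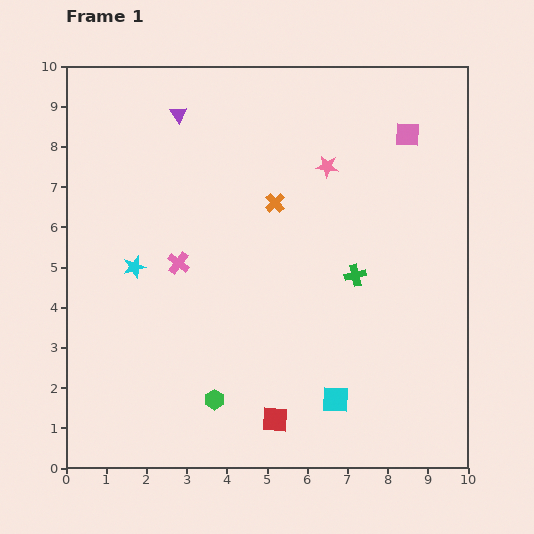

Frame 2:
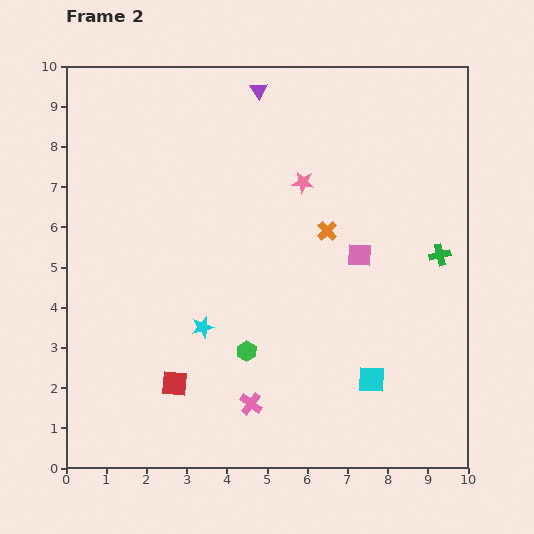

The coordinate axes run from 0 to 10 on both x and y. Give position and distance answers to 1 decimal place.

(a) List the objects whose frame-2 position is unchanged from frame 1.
none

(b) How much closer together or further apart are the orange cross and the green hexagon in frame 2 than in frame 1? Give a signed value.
-1.5

Distance in frame 1: 5.1. Distance in frame 2: 3.6.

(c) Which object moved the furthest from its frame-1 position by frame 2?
the pink cross

(moved 3.9; next 3.2)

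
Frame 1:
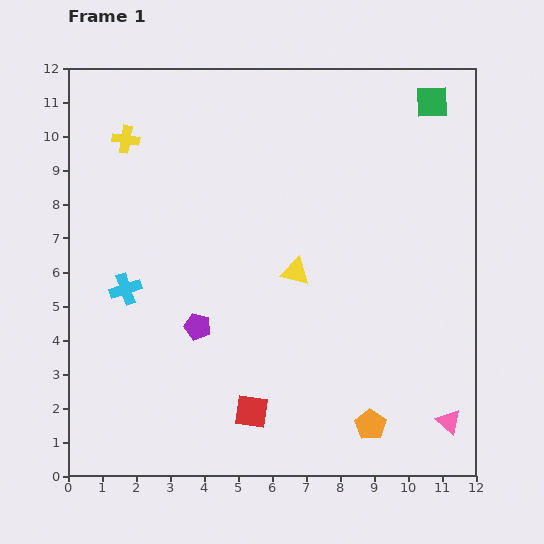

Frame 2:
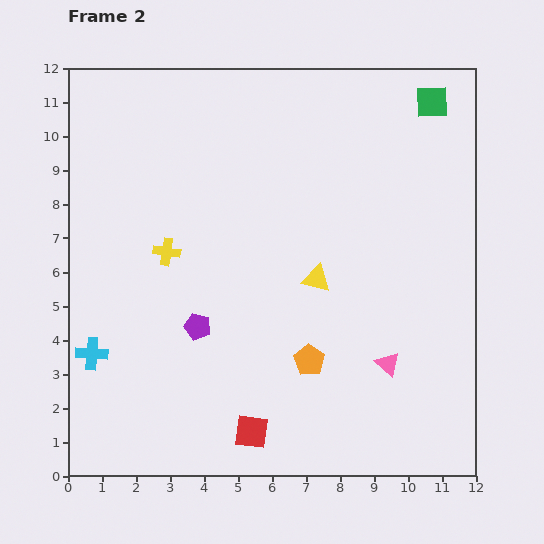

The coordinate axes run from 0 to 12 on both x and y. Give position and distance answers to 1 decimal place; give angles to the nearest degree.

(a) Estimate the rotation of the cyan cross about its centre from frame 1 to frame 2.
23° clockwise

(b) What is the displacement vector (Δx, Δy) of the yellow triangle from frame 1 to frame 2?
(0.6, -0.2)

The yellow triangle was at (6.7, 6.0) in frame 1 and (7.3, 5.8) in frame 2.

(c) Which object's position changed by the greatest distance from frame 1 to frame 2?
the yellow cross

(moved 3.5; next 2.6)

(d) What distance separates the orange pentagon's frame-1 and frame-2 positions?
2.6

The orange pentagon moved from (8.9, 1.5) to (7.1, 3.4), a distance of √(1.8² + 1.9²) ≈ 2.6.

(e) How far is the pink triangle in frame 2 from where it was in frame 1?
2.5

The pink triangle moved from (11.2, 1.6) to (9.4, 3.3), a distance of √(1.8² + 1.7²) ≈ 2.5.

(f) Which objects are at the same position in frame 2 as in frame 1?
the purple pentagon, the green square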